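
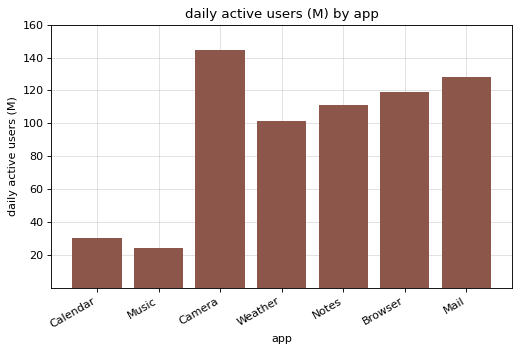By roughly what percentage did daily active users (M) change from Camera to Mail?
Camera ≈ 140, Mail ≈ 120; (120 − 140) / 140 ≈ -14.3%.

≈ -14.3%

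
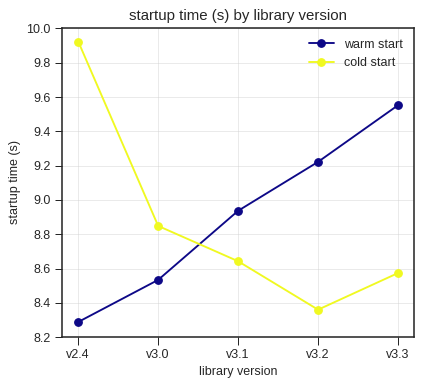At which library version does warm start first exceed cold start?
v3.1

v3.0: warm start ≈ 8.6 vs cold start ≈ 8.8 (not yet); v3.1: warm start ≈ 9.0 vs cold start ≈ 8.6 (first crossover).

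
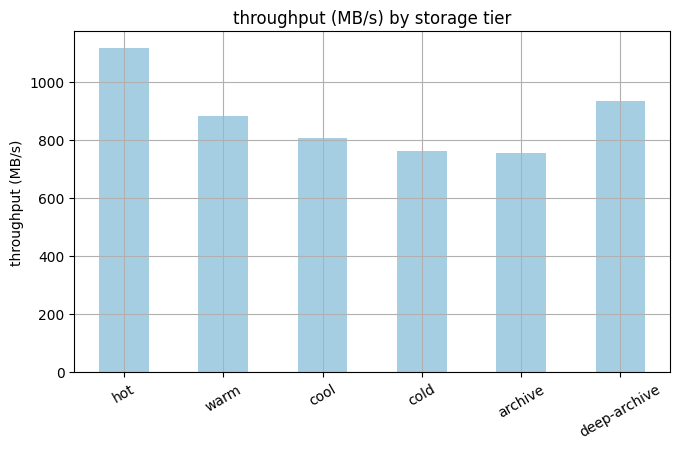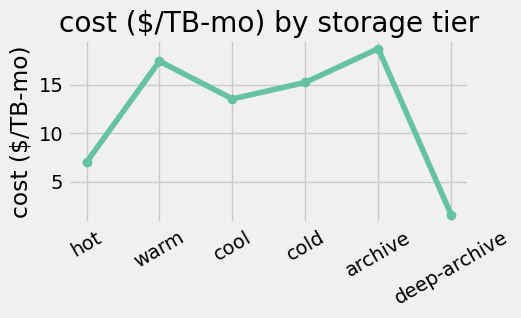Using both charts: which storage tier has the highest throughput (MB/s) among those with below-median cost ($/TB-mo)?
hot

Chart 2 median cost ($/TB-mo) ≈ 14; below-median storage tiers: hot, cool, deep-archive. Among those, hot has the highest throughput (MB/s) (≈ 1200).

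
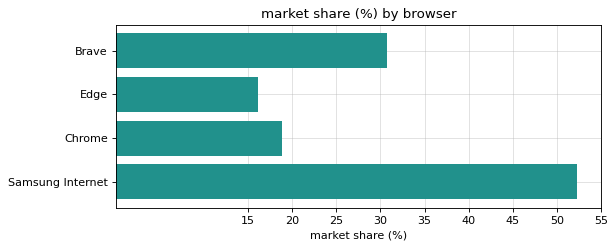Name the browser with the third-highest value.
Chrome

Top 4: Samsung Internet ≈ 50, Brave ≈ 30, Chrome ≈ 20, Edge ≈ 15.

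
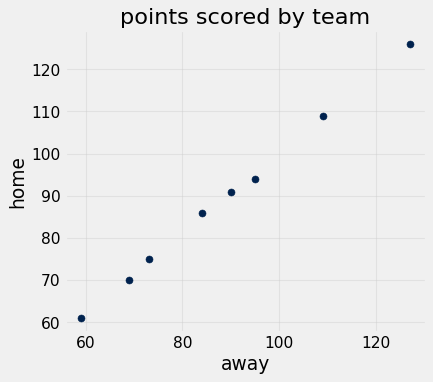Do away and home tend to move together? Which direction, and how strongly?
positive, strong

Points are positively correlated; strong (|r| ≈ 1.0).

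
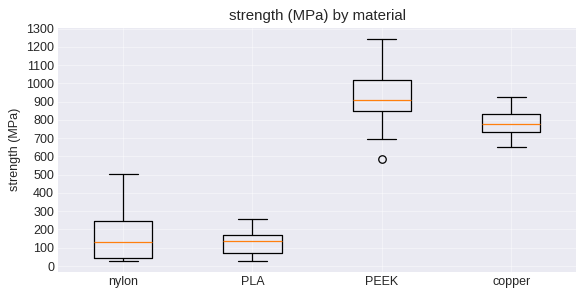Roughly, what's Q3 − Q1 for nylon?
≈ 200

Q3 ≈ 200, Q1 ≈ 0; IQR ≈ 200.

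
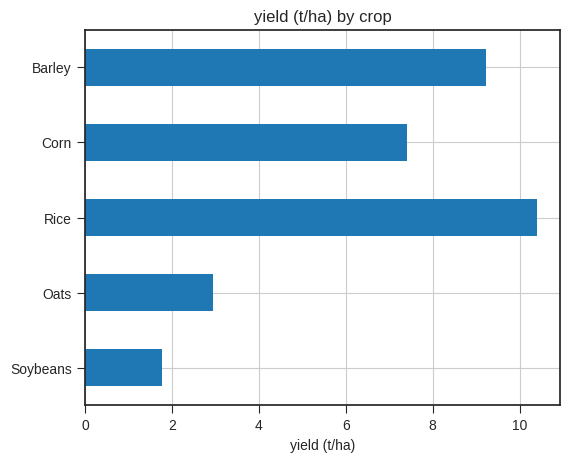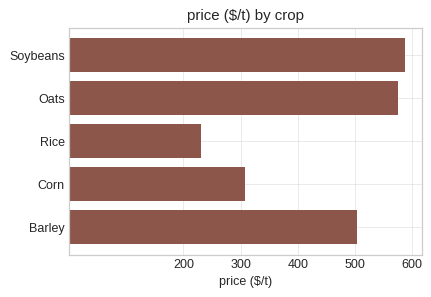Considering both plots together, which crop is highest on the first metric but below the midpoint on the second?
Rice

Chart 2 median price ($/t) ≈ 500; below-median crops: Rice, Corn. Among those, Rice has the highest yield (t/ha) (≈ 10).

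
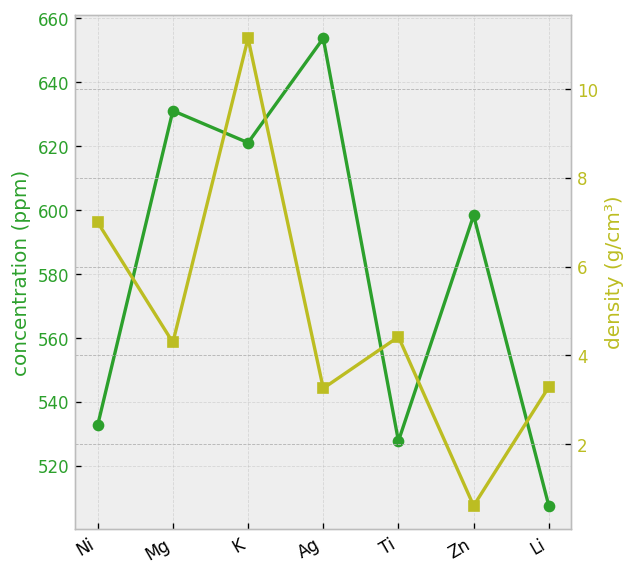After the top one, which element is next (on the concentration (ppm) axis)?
Top 3 (on the concentration (ppm) axis): Ag ≈ 660, Mg ≈ 640, K ≈ 620.

Mg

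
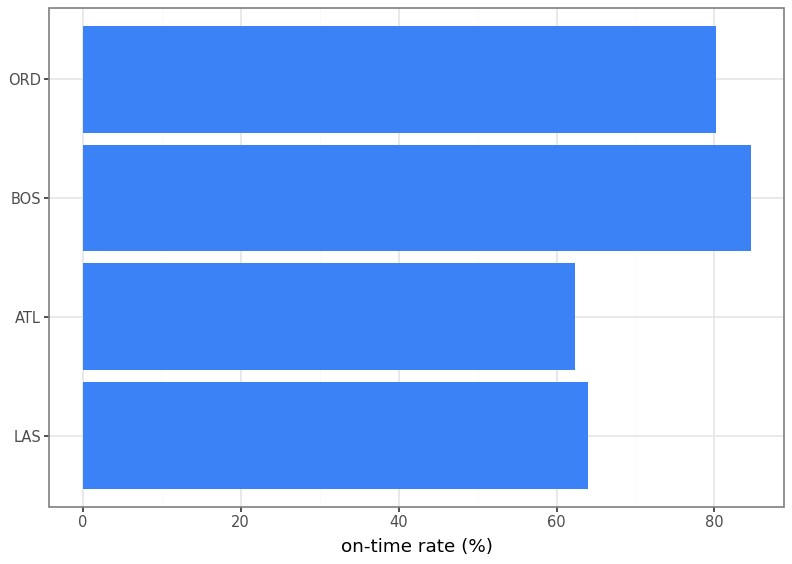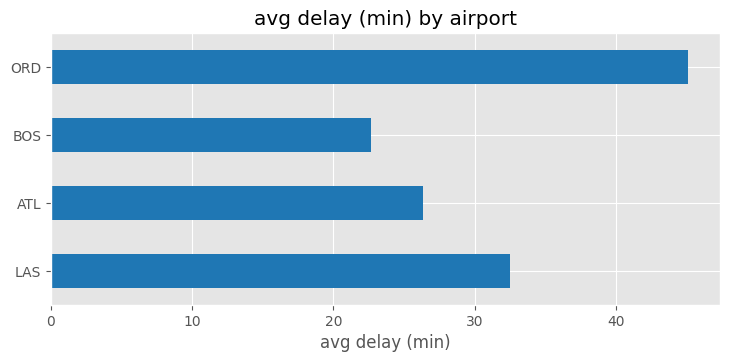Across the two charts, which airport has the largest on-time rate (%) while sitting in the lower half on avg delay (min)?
Chart 2 median avg delay (min) ≈ 30; below-median airports: ATL, BOS. Among those, BOS has the highest on-time rate (%) (≈ 80).

BOS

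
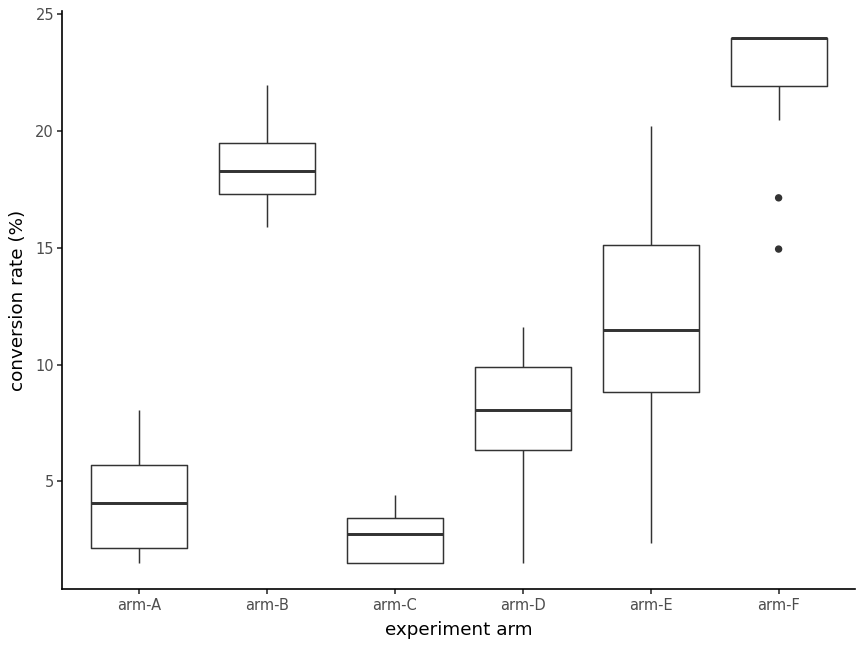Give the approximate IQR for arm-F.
≈ 2

Q3 ≈ 24, Q1 ≈ 22; IQR ≈ 2.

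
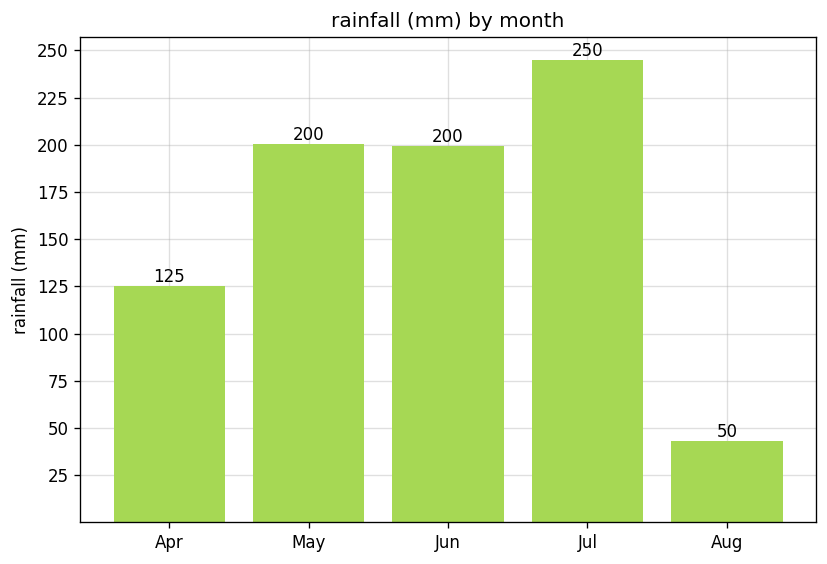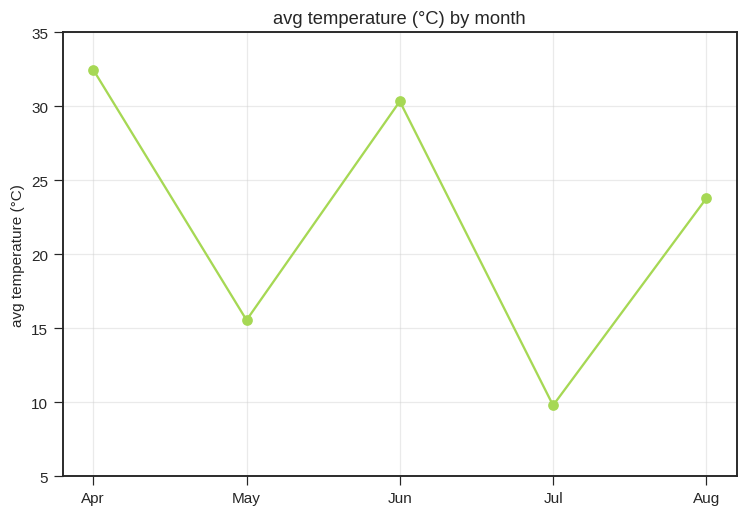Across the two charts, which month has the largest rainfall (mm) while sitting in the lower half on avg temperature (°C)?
Chart 2 median avg temperature (°C) ≈ 25; below-median months: May, Jul. Among those, Jul has the highest rainfall (mm) (≈ 250).

Jul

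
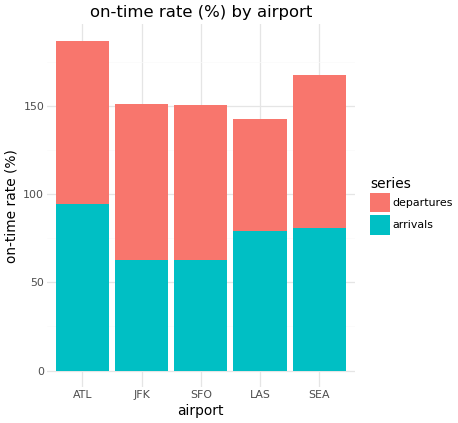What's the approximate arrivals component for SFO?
≈ 60

arrivals top ≈ 60, bottom ≈ 0; segment ≈ 60.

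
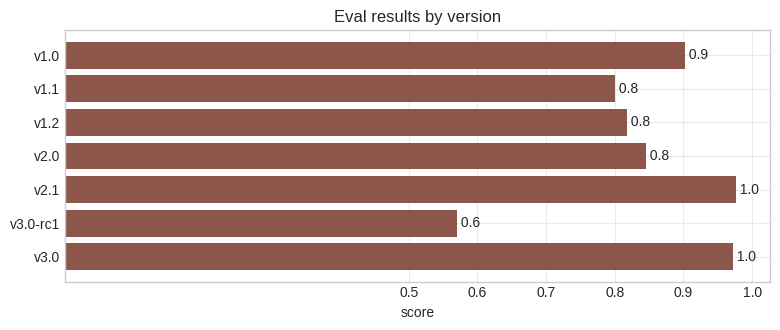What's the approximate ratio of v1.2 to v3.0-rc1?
v1.2 ≈ 0.8, v3.0-rc1 ≈ 0.6; 0.8/0.6 ≈ 1.33.

≈ 1.33×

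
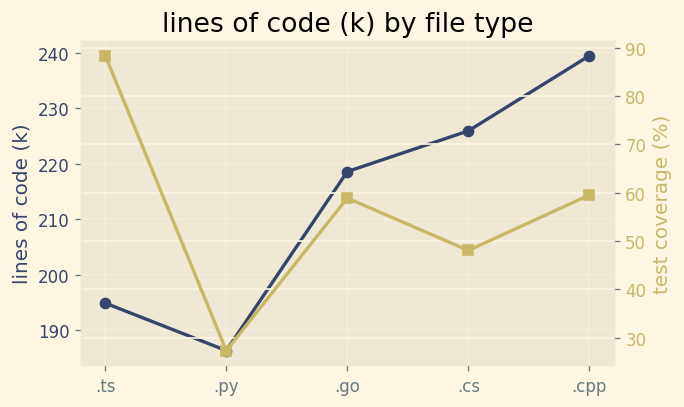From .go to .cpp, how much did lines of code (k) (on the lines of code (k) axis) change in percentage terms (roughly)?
.go ≈ 220, .cpp ≈ 240; (240 − 220) / 220 ≈ +9.1%.

≈ +9.1%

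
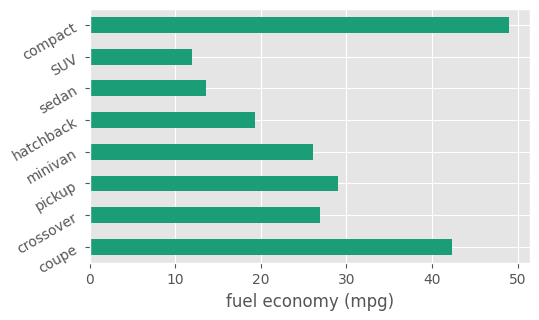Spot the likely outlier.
compact

compact ≈ 50; the rest sit between ≈ 10 and ≈ 40.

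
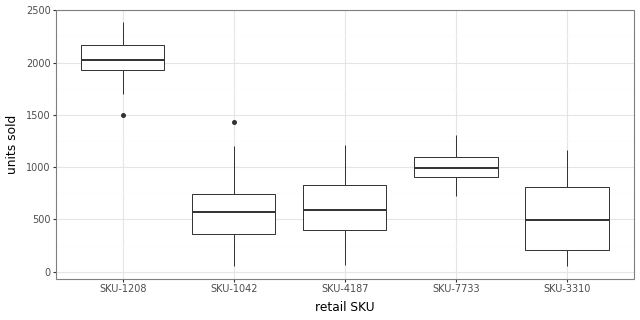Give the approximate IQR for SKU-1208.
Q3 ≈ 2200, Q1 ≈ 2000; IQR ≈ 200.

≈ 200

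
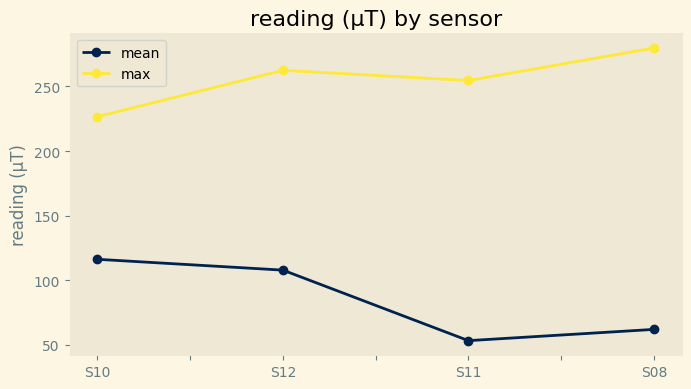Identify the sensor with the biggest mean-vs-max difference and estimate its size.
S08: mean ≈ 60, max ≈ 280 → gap ≈ 220. Next-largest (S11) is only ≈ 200.

S08, ≈ 220 µT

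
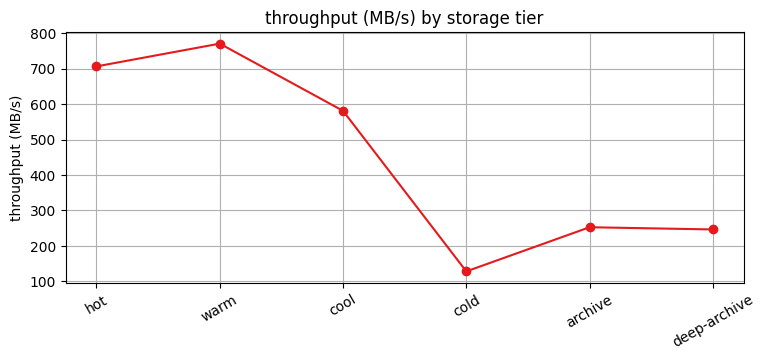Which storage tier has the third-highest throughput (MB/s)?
cool

Top 4: warm ≈ 800, hot ≈ 700, cool ≈ 600, archive ≈ 300.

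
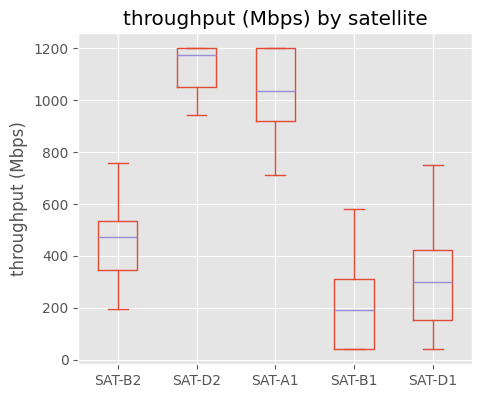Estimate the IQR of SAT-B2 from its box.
≈ 200

Q3 ≈ 500, Q1 ≈ 300; IQR ≈ 200.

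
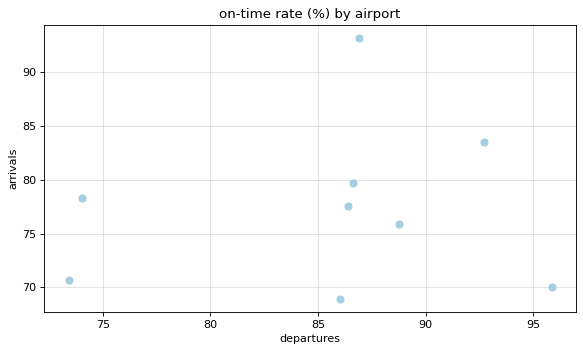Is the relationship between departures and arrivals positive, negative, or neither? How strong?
no clear correlation

Points are roughly uncorrelated; weak (|r| ≈ 0.1).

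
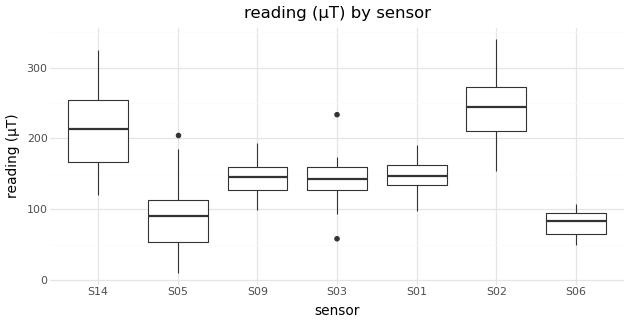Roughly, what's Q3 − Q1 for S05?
≈ 60

Q3 ≈ 120, Q1 ≈ 60; IQR ≈ 60.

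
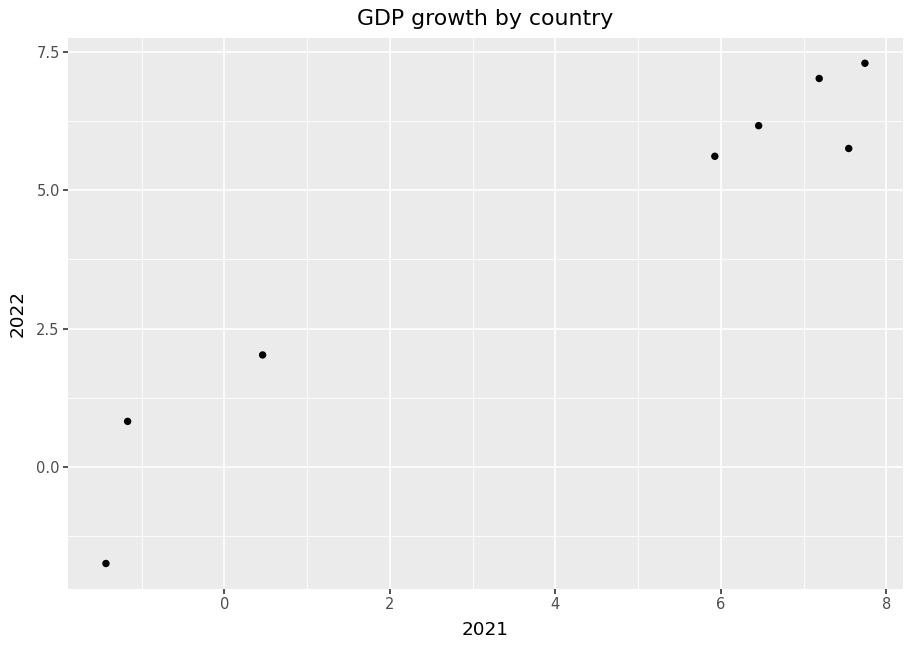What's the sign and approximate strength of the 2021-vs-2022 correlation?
positive, strong

Points are positively correlated; strong (|r| ≈ 1.0).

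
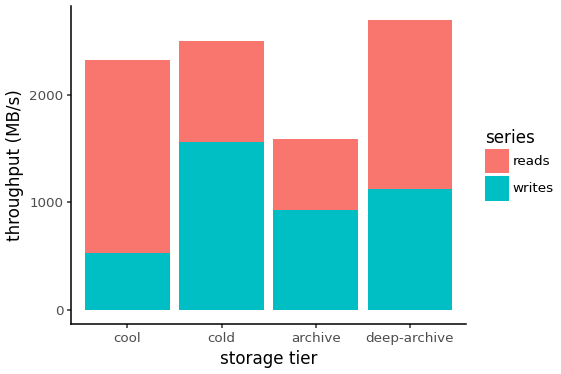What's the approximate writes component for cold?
≈ 1500

writes top ≈ 1500, bottom ≈ 0; segment ≈ 1500.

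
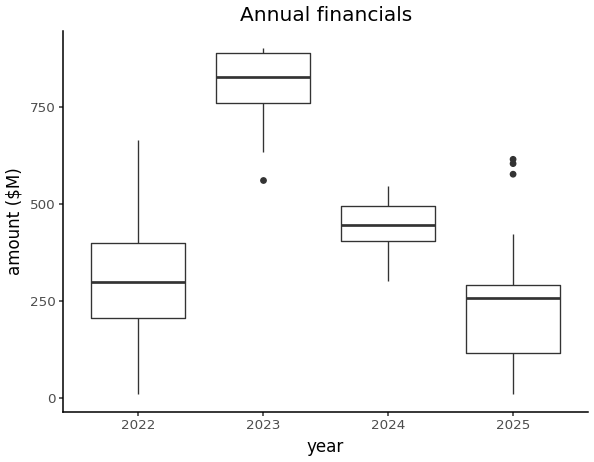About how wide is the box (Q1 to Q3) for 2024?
≈ 100

Q3 ≈ 500, Q1 ≈ 400; IQR ≈ 100.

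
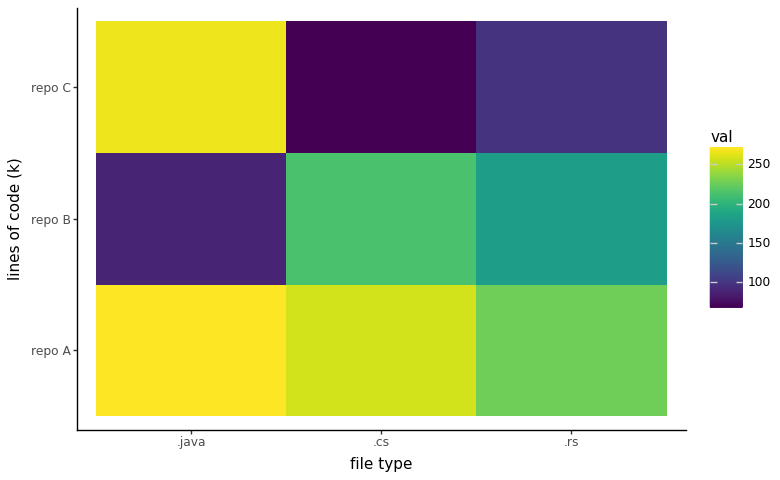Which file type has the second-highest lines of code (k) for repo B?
Top 3 for repo B: .cs ≈ 220, .rs ≈ 180, .java ≈ 80.

.rs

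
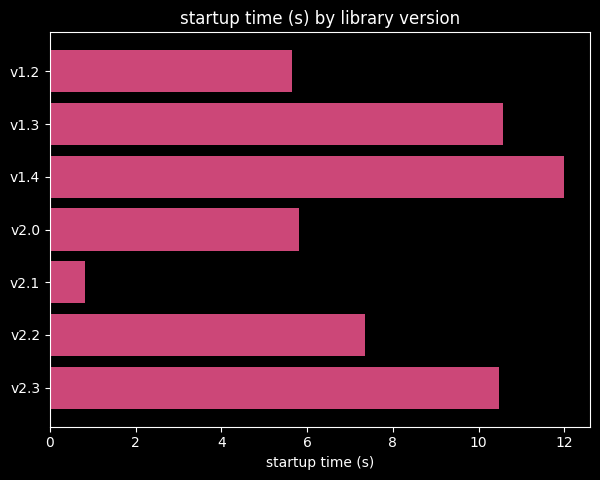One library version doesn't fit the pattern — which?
v2.1

v2.1 ≈ 1; the rest sit between ≈ 6 and ≈ 12.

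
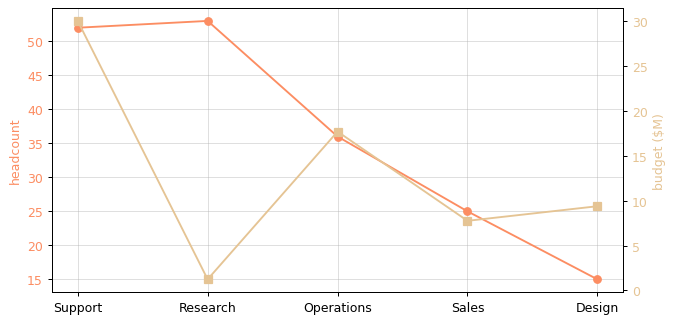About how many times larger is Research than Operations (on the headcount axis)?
Research ≈ 55, Operations ≈ 35; 55/35 ≈ 1.57.

≈ 1.57×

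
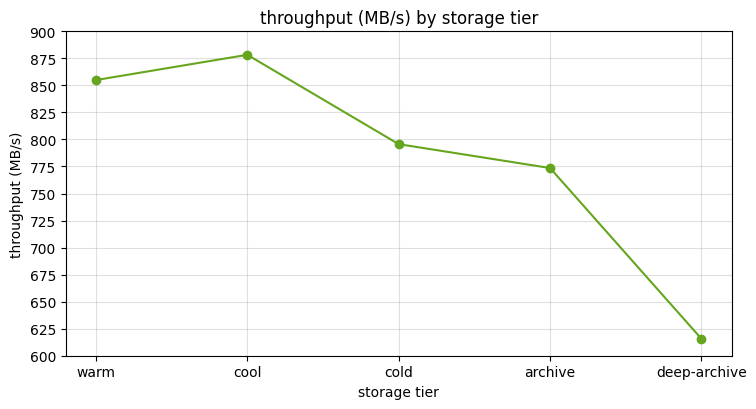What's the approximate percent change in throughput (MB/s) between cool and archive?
cool ≈ 875, archive ≈ 775; (775 − 875) / 875 ≈ -11.4%.

≈ -11.4%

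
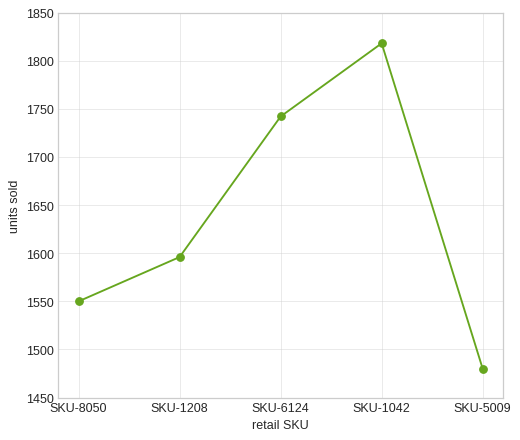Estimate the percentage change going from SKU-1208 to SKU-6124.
≈ +9.4%

SKU-1208 ≈ 1600, SKU-6124 ≈ 1750; (1750 − 1600) / 1600 ≈ +9.4%.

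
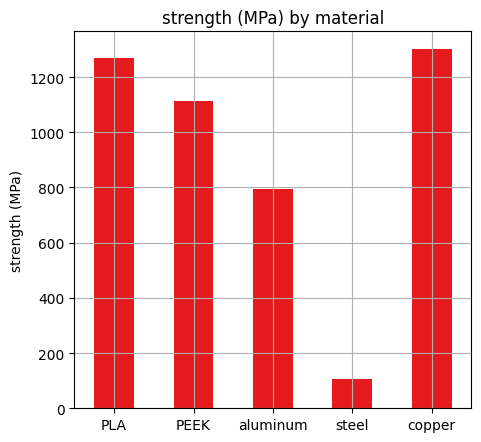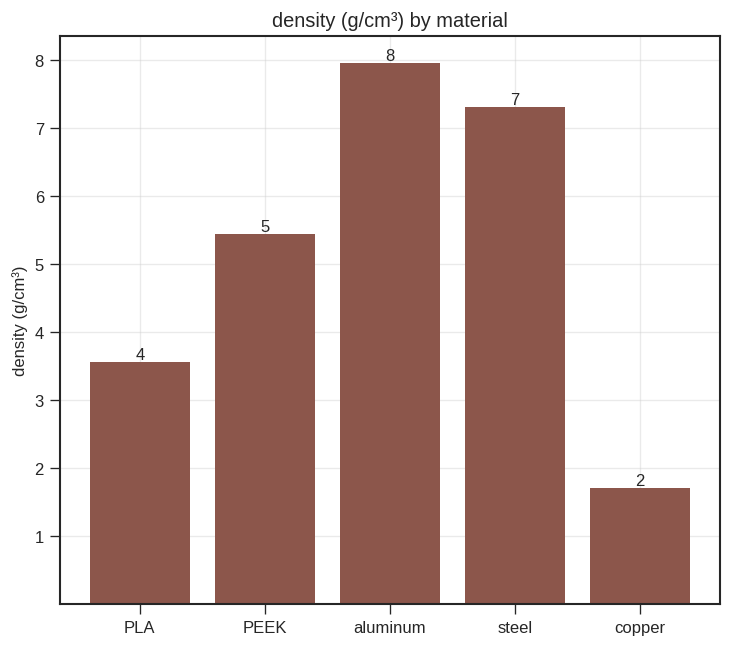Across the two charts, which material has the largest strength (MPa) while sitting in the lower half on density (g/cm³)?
copper

Chart 2 median density (g/cm³) ≈ 5; below-median materials: PLA, copper. Among those, copper has the highest strength (MPa) (≈ 1400).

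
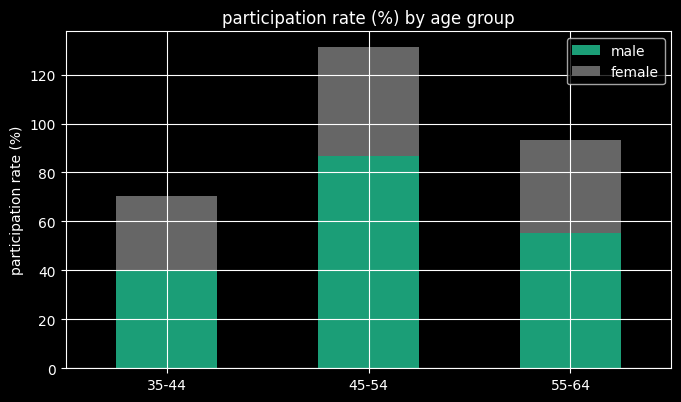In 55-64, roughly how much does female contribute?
female top ≈ 100, bottom ≈ 60; segment ≈ 40.

≈ 40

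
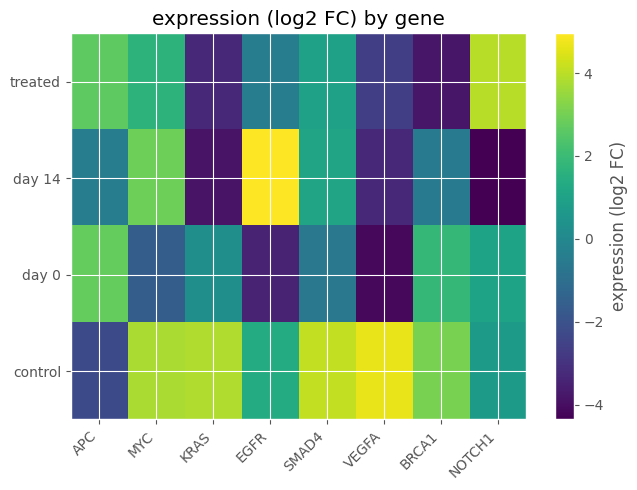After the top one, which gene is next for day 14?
Top 3 for day 14: EGFR ≈ 5, MYC ≈ 3, SMAD4 ≈ 1.

MYC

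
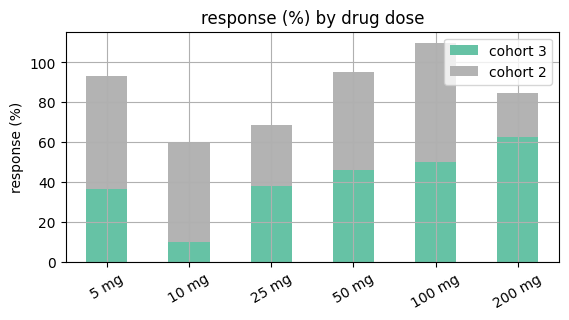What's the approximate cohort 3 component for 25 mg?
cohort 3 top ≈ 40, bottom ≈ 0; segment ≈ 40.

≈ 40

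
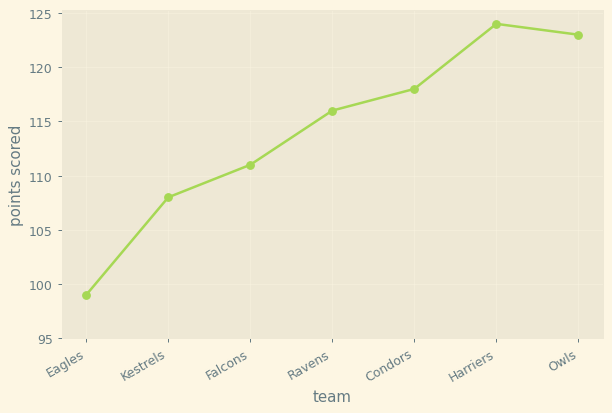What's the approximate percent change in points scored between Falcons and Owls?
Falcons ≈ 110, Owls ≈ 125; (125 − 110) / 110 ≈ +13.6%.

≈ +13.6%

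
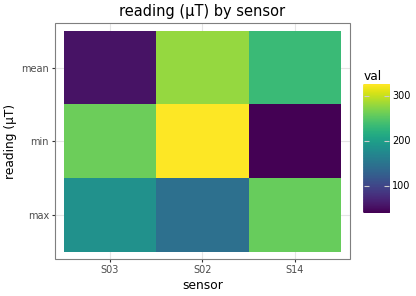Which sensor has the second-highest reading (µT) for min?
Top 3 for min: S02 ≈ 325, S03 ≈ 250, S14 ≈ 50.

S03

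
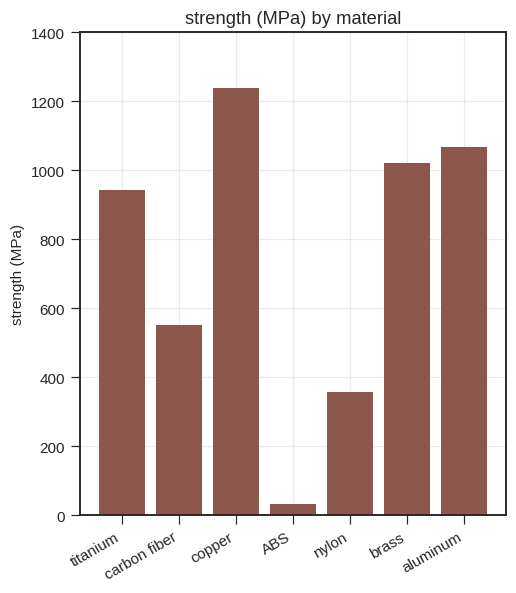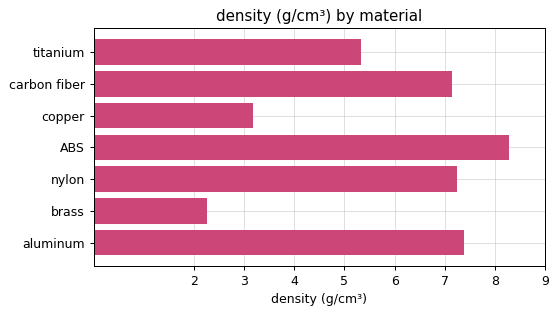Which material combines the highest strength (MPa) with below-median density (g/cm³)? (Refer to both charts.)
Chart 2 median density (g/cm³) ≈ 7; below-median materials: titanium, copper, brass. Among those, copper has the highest strength (MPa) (≈ 1200).

copper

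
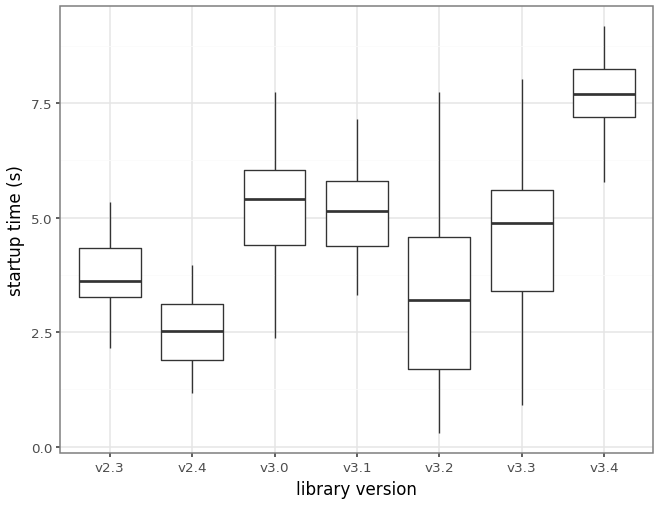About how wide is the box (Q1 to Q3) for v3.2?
Q3 ≈ 4.5, Q1 ≈ 1.5; IQR ≈ 3.0.

≈ 3.0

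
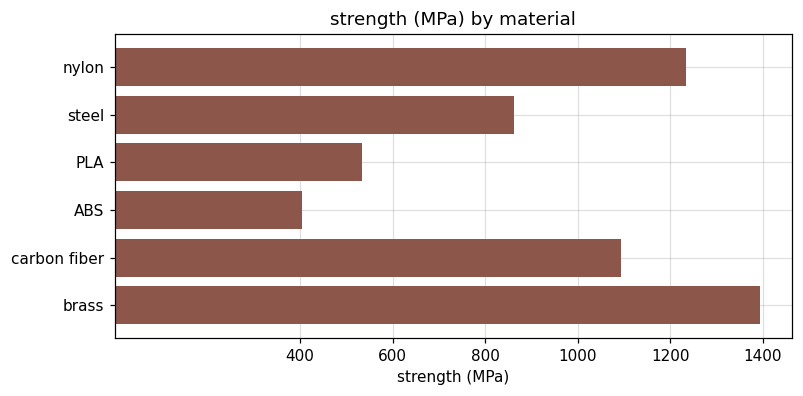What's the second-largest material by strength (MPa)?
Top 3: brass ≈ 1400, nylon ≈ 1200, carbon fiber ≈ 1000.

nylon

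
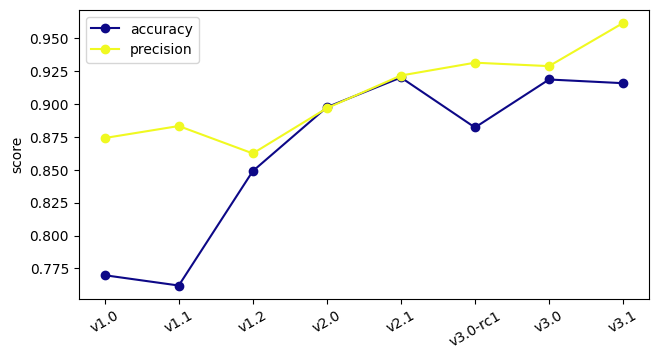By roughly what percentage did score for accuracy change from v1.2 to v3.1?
v1.2 ≈ 0.84, v3.1 ≈ 0.92; (0.92 − 0.84) / 0.84 ≈ +9.5%.

≈ +9.5%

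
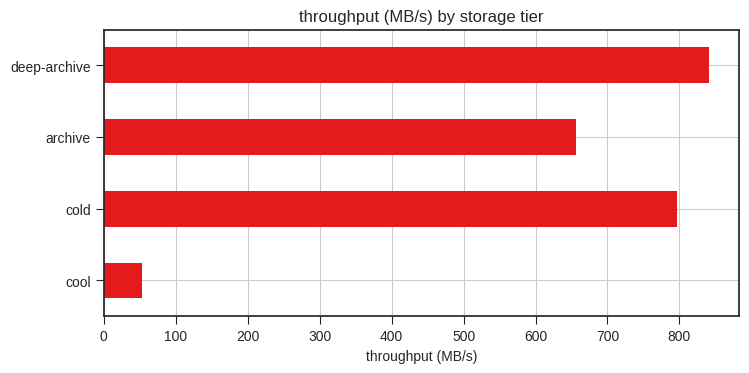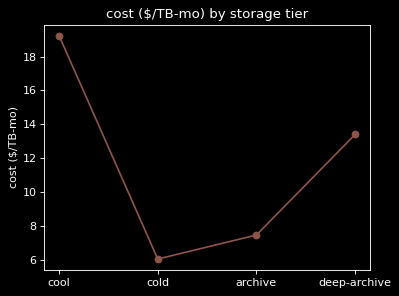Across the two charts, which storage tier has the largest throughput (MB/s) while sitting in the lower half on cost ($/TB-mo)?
Chart 2 median cost ($/TB-mo) ≈ 10; below-median storage tiers: cold, archive. Among those, cold has the highest throughput (MB/s) (≈ 800).

cold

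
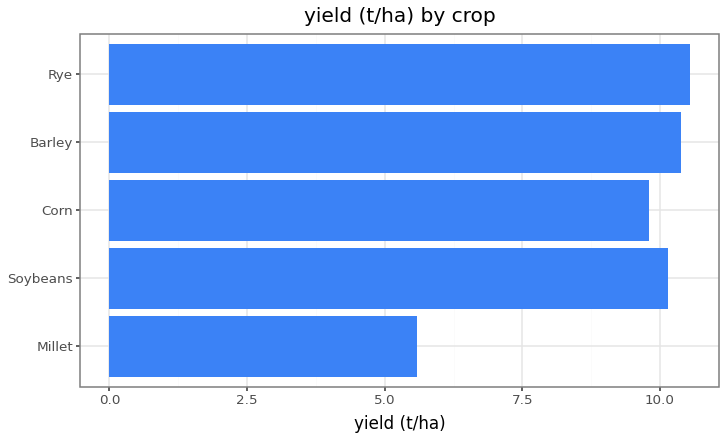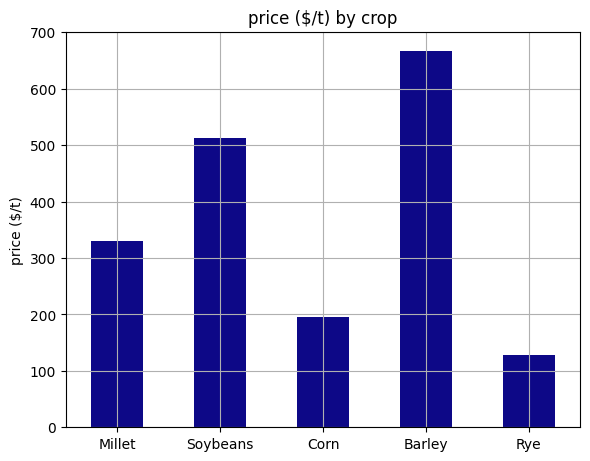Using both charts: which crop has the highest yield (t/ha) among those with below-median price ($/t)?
Rye

Chart 2 median price ($/t) ≈ 300; below-median crops: Corn, Rye. Among those, Rye has the highest yield (t/ha) (≈ 11).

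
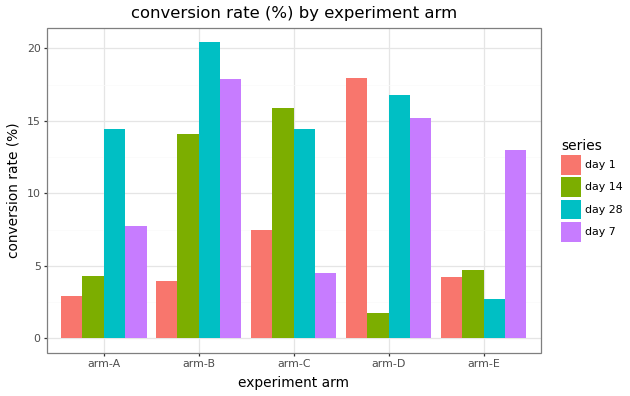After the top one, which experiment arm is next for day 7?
arm-D

Top 3 for day 7: arm-B ≈ 18, arm-D ≈ 16, arm-E ≈ 12.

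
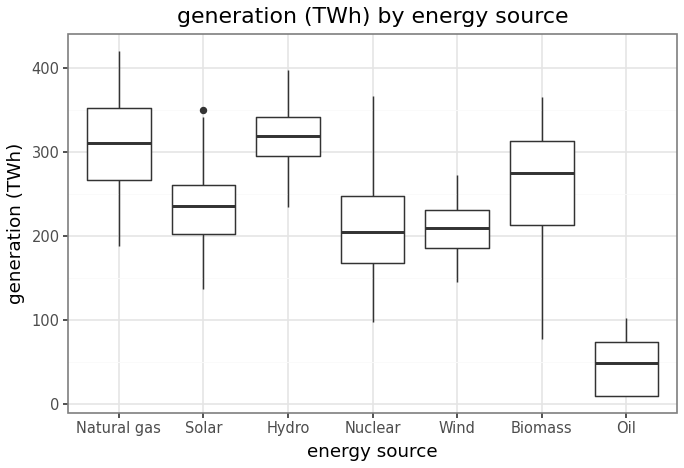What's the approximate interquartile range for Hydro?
Q3 ≈ 350, Q1 ≈ 300; IQR ≈ 50.

≈ 50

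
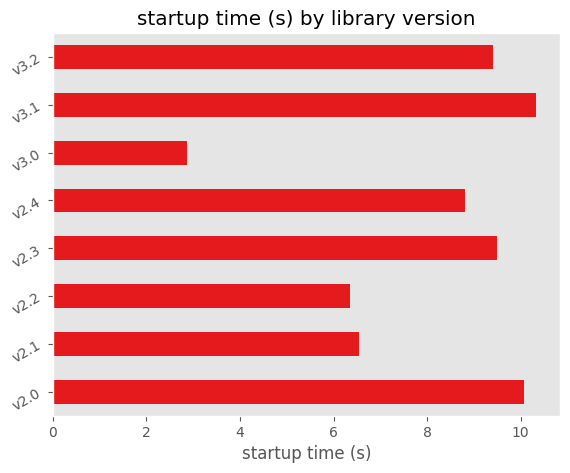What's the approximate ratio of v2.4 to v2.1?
≈ 1.29×

v2.4 ≈ 9, v2.1 ≈ 7; 9/7 ≈ 1.29.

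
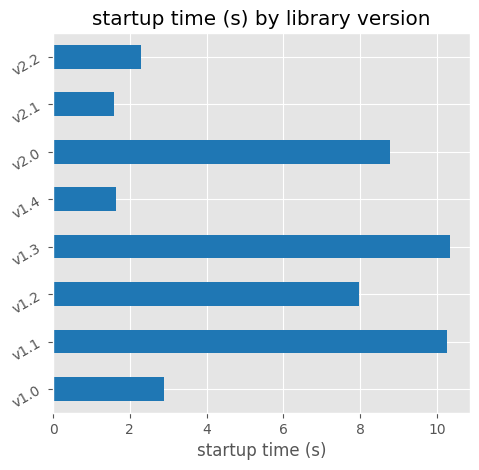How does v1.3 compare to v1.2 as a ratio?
v1.3 ≈ 10, v1.2 ≈ 8; 10/8 ≈ 1.25.

≈ 1.25×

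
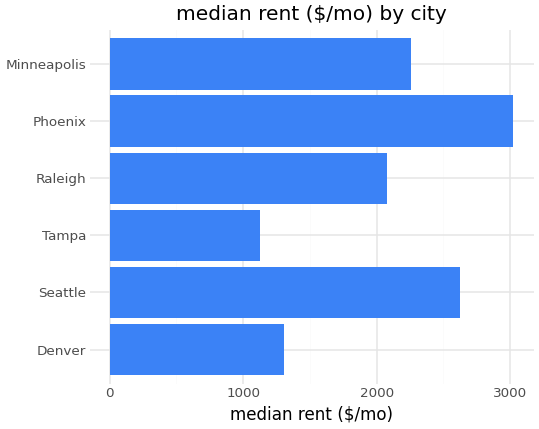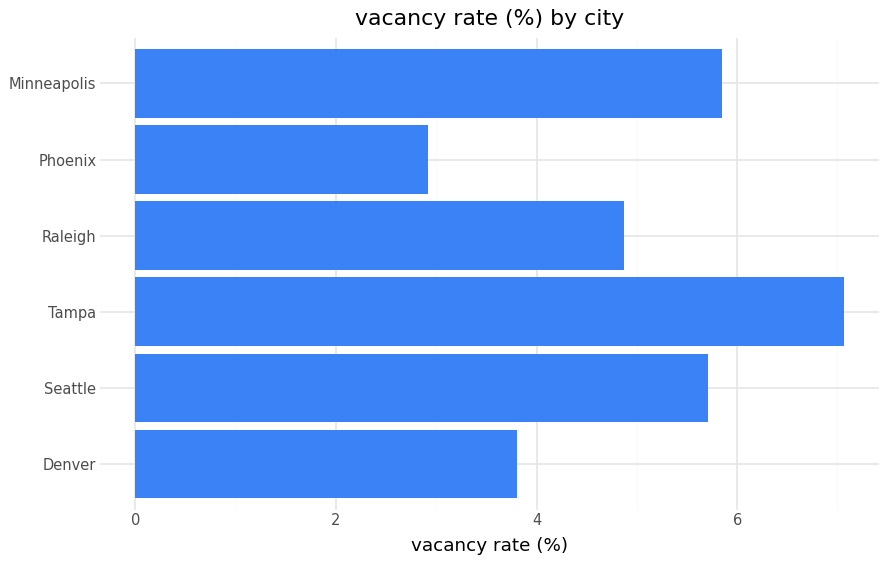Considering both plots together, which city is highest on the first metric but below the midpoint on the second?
Phoenix

Chart 2 median vacancy rate (%) ≈ 5; below-median cities: Denver, Raleigh, Phoenix. Among those, Phoenix has the highest median rent ($/mo) (≈ 3000).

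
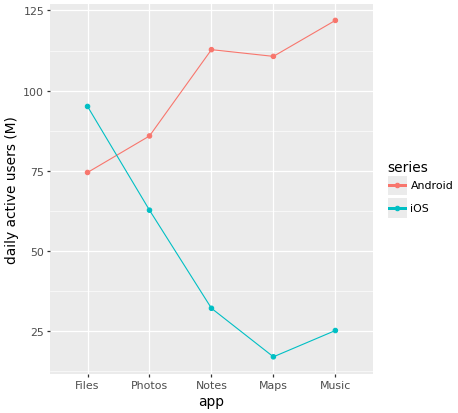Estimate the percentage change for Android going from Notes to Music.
≈ +9.1%

Notes ≈ 110, Music ≈ 120; (120 − 110) / 110 ≈ +9.1%.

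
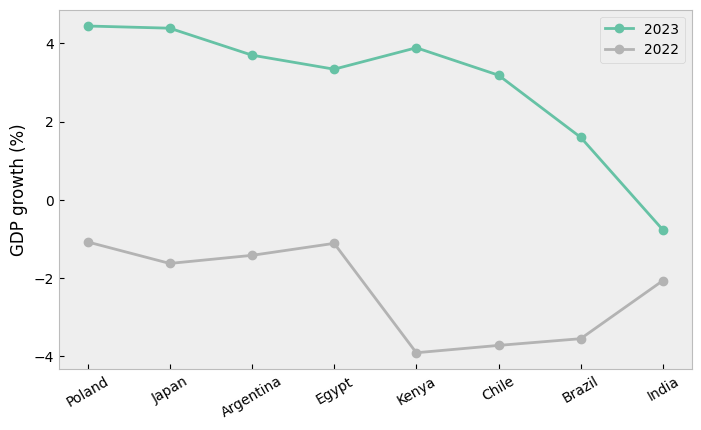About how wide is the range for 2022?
≈ 3

Max Poland ≈ -1, min Kenya ≈ -4; range ≈ 3.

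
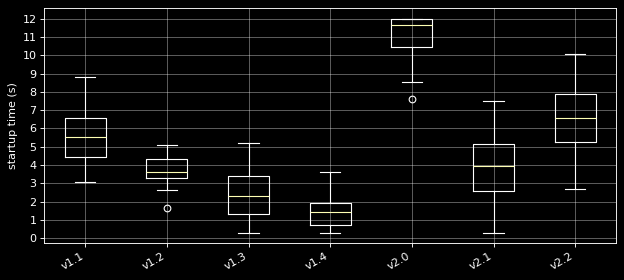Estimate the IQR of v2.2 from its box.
≈ 3

Q3 ≈ 8, Q1 ≈ 5; IQR ≈ 3.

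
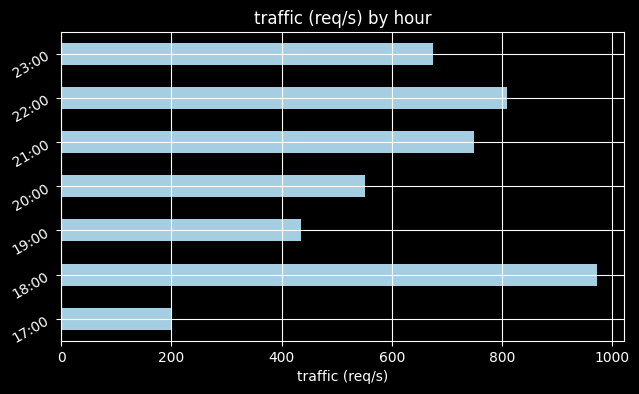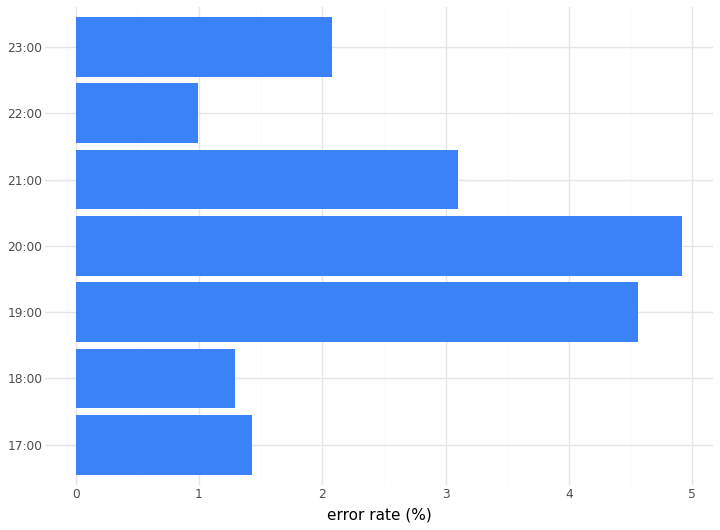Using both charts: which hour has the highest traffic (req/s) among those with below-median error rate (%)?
Chart 2 median error rate (%) ≈ 2; below-median hours: 17:00, 18:00, 22:00. Among those, 18:00 has the highest traffic (req/s) (≈ 1000).

18:00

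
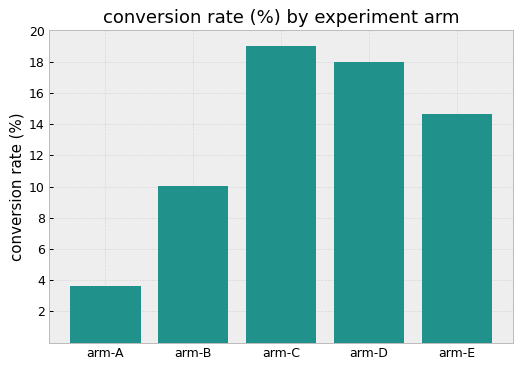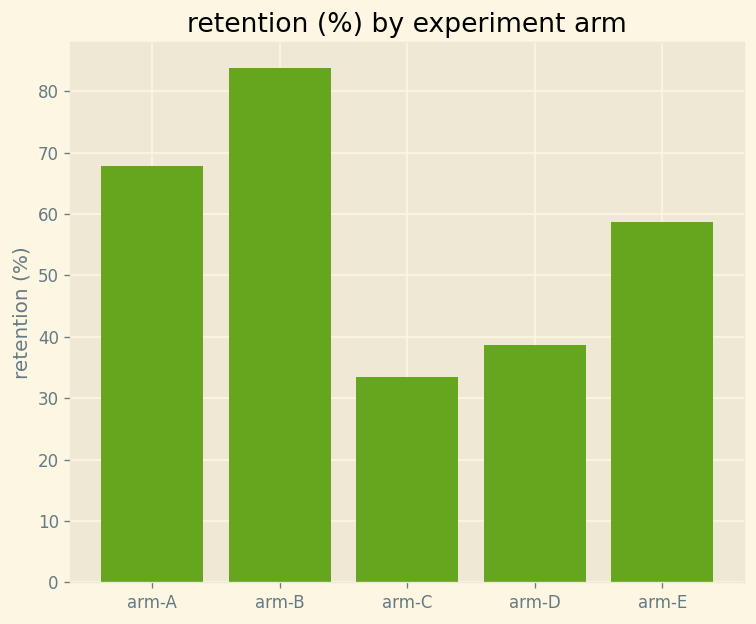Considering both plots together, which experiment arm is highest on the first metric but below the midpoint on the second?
arm-C

Chart 2 median retention (%) ≈ 60; below-median experiment arms: arm-C, arm-D. Among those, arm-C has the highest conversion rate (%) (≈ 20).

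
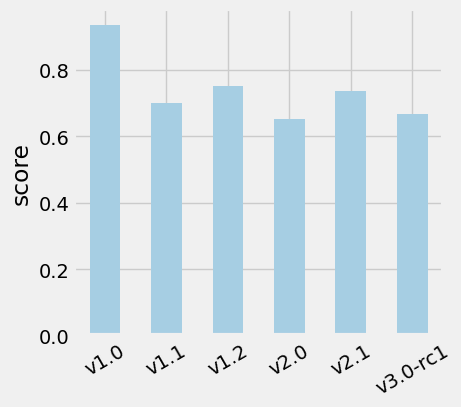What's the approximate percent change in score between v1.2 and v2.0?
v1.2 ≈ 0.8, v2.0 ≈ 0.7; (0.7 − 0.8) / 0.8 ≈ -12.5%.

≈ -12.5%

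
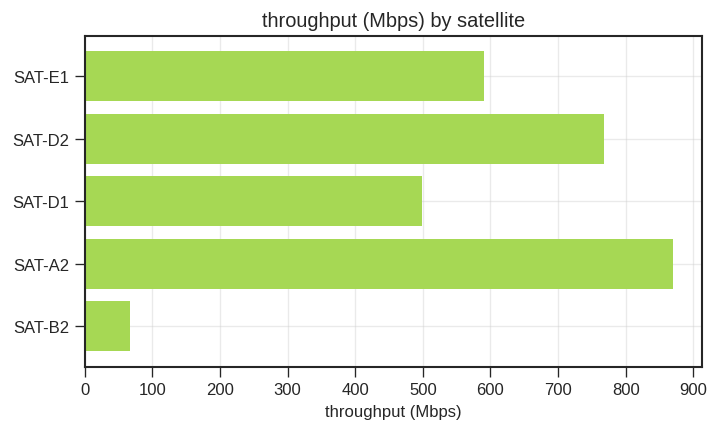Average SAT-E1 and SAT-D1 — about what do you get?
(600 + 500) / 2 ≈ 550.

≈ 550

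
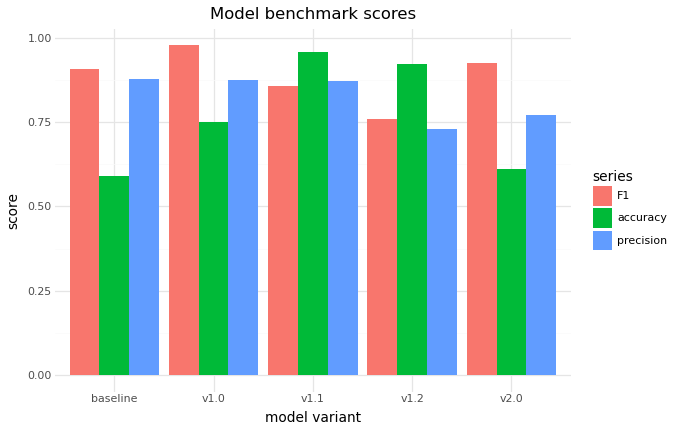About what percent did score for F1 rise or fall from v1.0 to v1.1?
v1.0 ≈ 1.0, v1.1 ≈ 0.9; (0.9 − 1.0) / 1.0 ≈ -10%.

≈ -10%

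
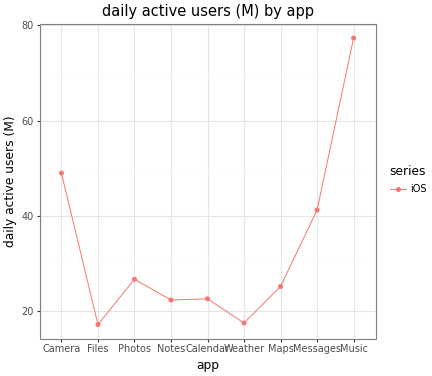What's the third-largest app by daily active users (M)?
Messages

Top 4: Music ≈ 80, Camera ≈ 50, Messages ≈ 40, Photos ≈ 30.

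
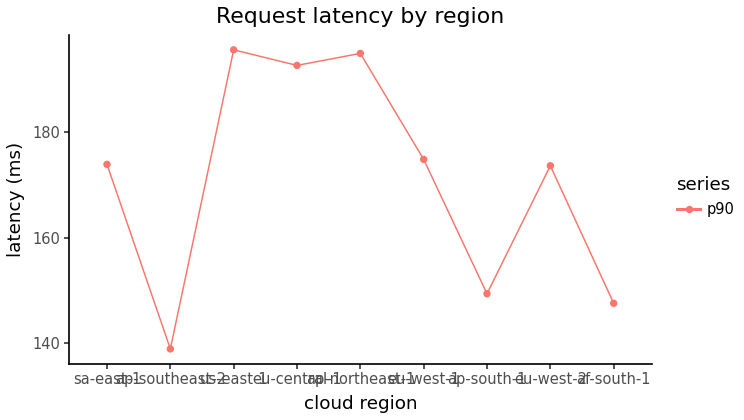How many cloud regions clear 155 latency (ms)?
6

Above 155: sa-east-1, us-east-1, eu-central-1, ap-northeast-1, eu-west-1, eu-west-2.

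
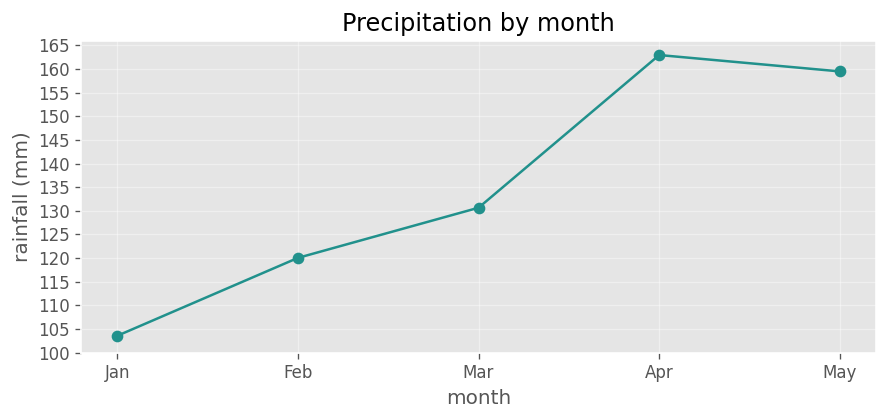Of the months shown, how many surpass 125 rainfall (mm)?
3

Above 125: Mar, Apr, May.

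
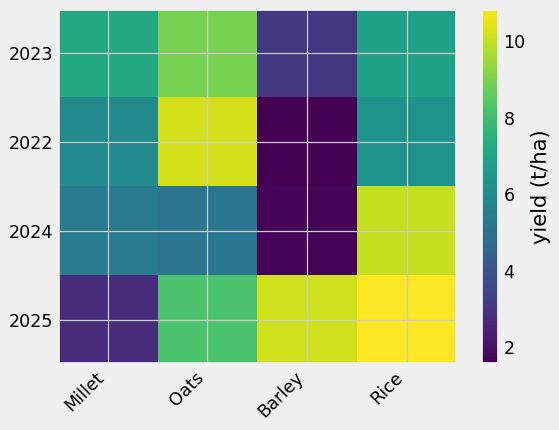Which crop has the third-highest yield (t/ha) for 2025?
Oats

Top 4 for 2025: Rice ≈ 11, Barley ≈ 10, Oats ≈ 8, Millet ≈ 3.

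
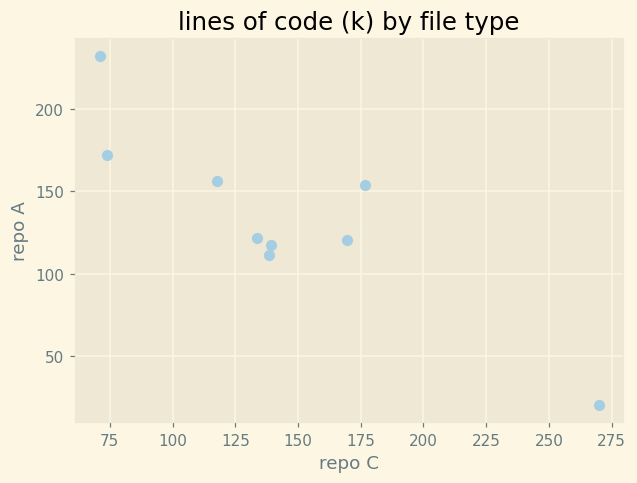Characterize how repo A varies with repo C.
Points are negatively correlated; strong (|r| ≈ 0.9).

negative, strong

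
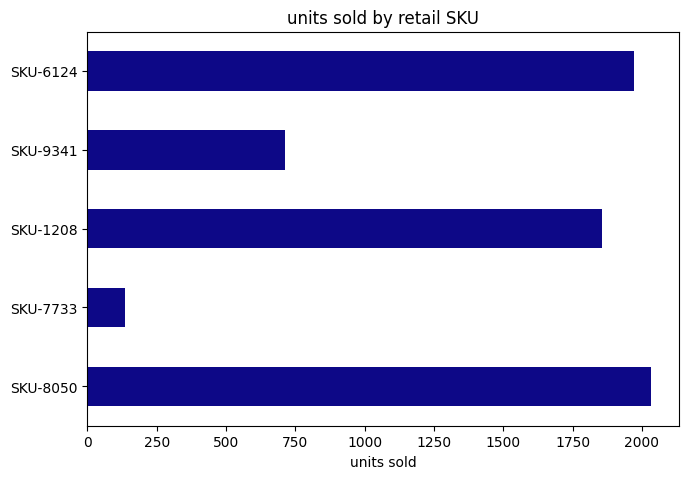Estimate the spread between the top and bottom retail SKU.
≈ 1800

Max SKU-8050 ≈ 2000, min SKU-7733 ≈ 200; range ≈ 1800.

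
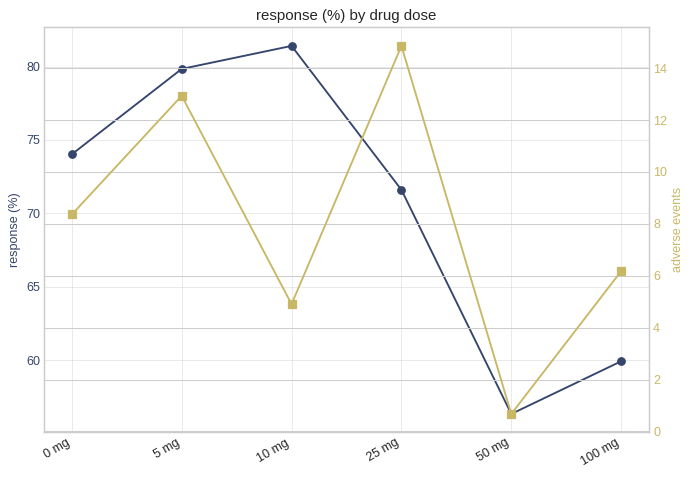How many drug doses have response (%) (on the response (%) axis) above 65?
Above 65: 0 mg, 5 mg, 10 mg, 25 mg.

4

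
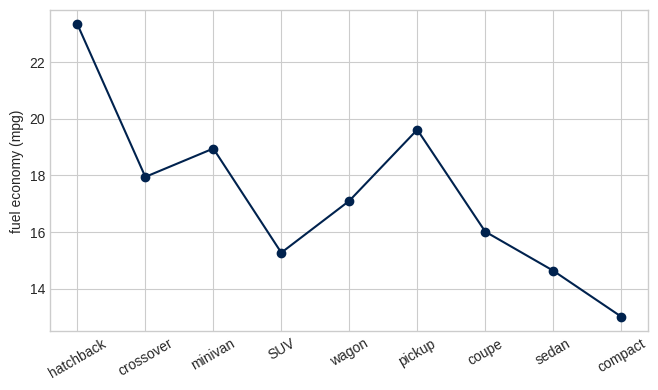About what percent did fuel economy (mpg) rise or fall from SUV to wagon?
≈ +13.3%

SUV ≈ 15, wagon ≈ 17; (17 − 15) / 15 ≈ +13.3%.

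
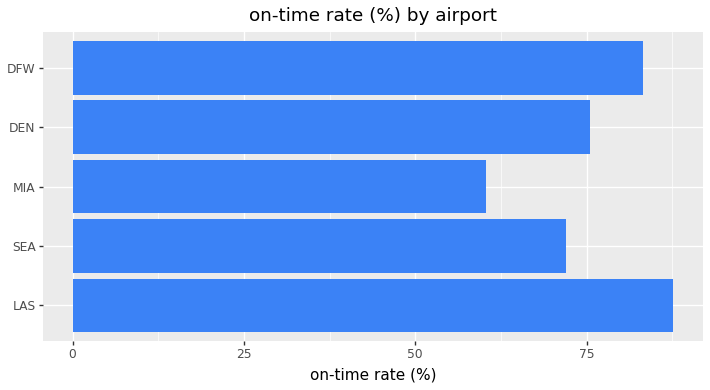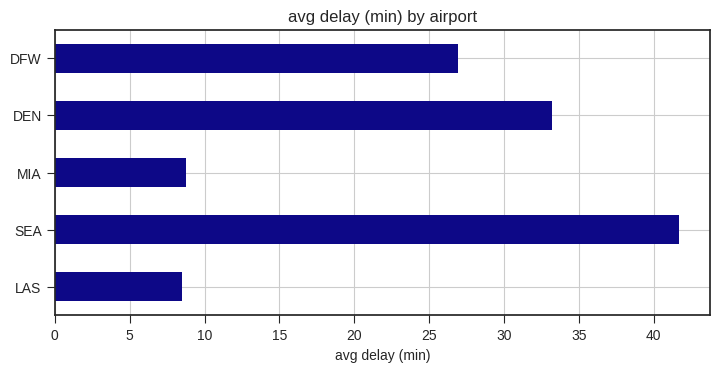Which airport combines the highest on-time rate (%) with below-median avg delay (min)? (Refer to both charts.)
Chart 2 median avg delay (min) ≈ 25; below-median airports: LAS, MIA. Among those, LAS has the highest on-time rate (%) (≈ 90).

LAS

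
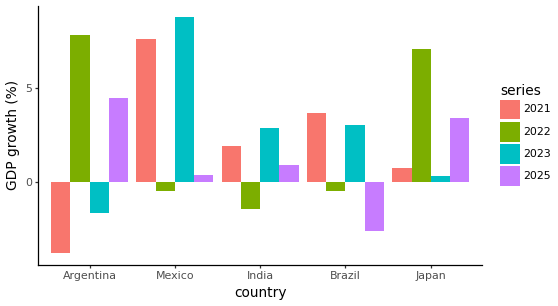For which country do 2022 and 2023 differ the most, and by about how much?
Argentina, ≈ 10 %

Argentina: 2022 ≈ 8, 2023 ≈ -2 → gap ≈ 10. Next-largest (Mexico) is only ≈ 8.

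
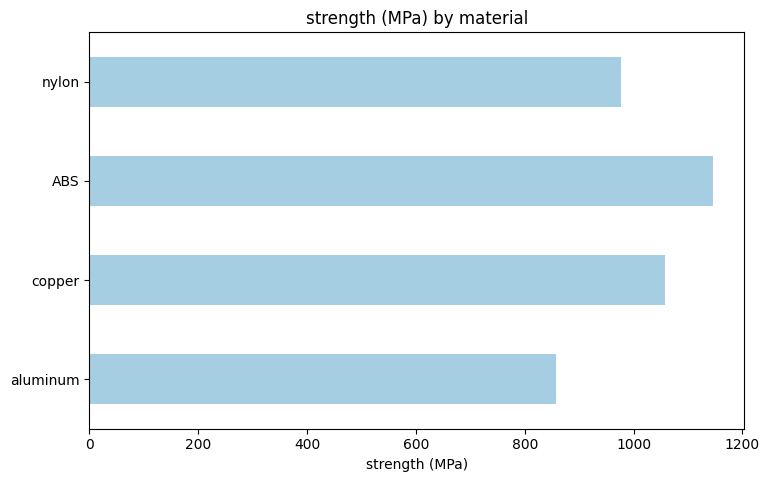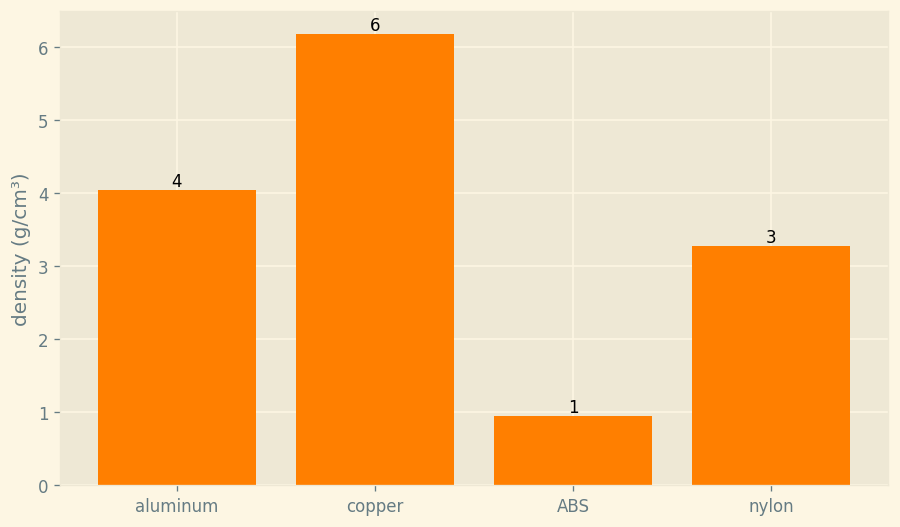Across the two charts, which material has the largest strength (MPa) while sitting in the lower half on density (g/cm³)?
Chart 2 median density (g/cm³) ≈ 4; below-median materials: ABS, nylon. Among those, ABS has the highest strength (MPa) (≈ 1200).

ABS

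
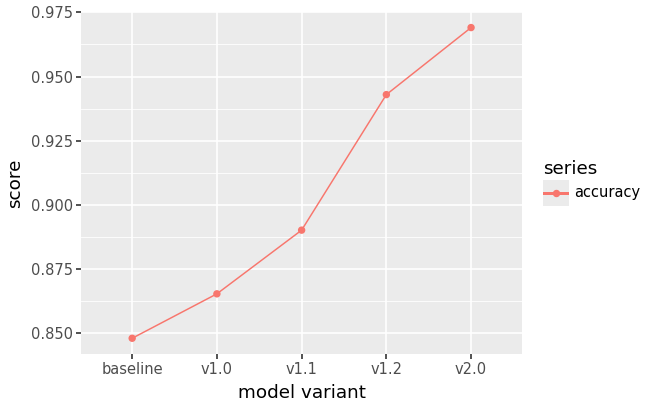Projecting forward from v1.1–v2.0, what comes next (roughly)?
≈ 0.99

Last three: 0.90, 0.94, 0.96 → slope ≈ 0.03/step → next ≈ 0.99.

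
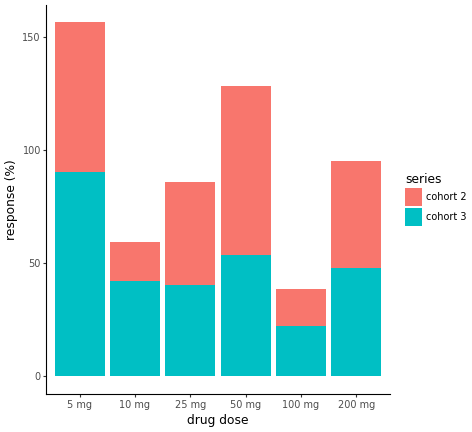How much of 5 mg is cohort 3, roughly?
cohort 3 top ≈ 100, bottom ≈ 0; segment ≈ 100.

≈ 100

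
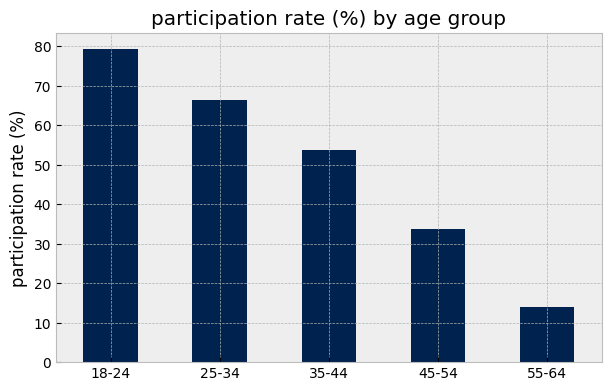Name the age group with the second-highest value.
25-34

Top 3: 18-24 ≈ 80, 25-34 ≈ 70, 35-44 ≈ 50.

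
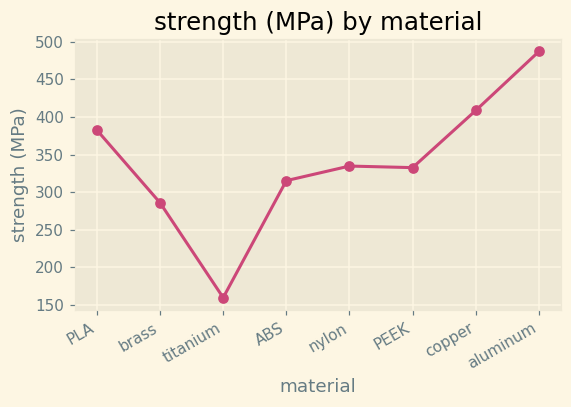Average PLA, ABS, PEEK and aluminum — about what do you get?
≈ 388

(400 + 300 + 350 + 500) / 4 ≈ 388.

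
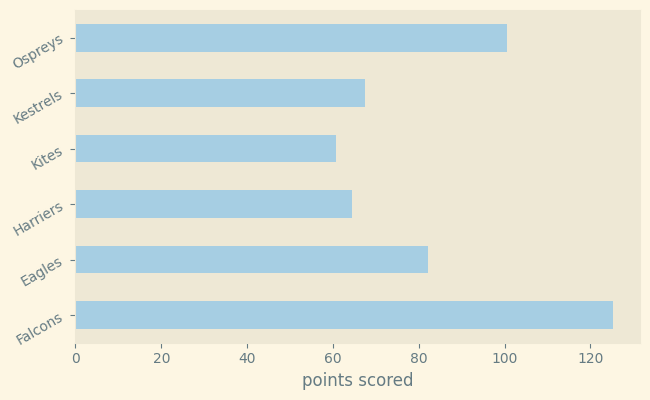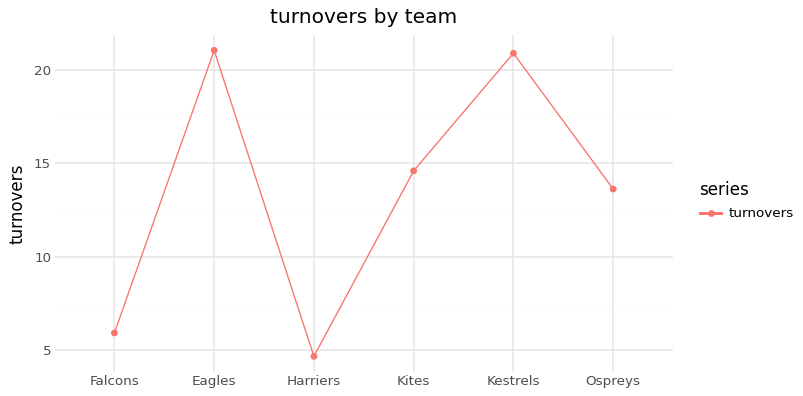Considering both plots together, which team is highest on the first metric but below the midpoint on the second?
Chart 2 median turnovers ≈ 14; below-median teams: Falcons, Harriers, Ospreys. Among those, Falcons has the highest points scored (≈ 120).

Falcons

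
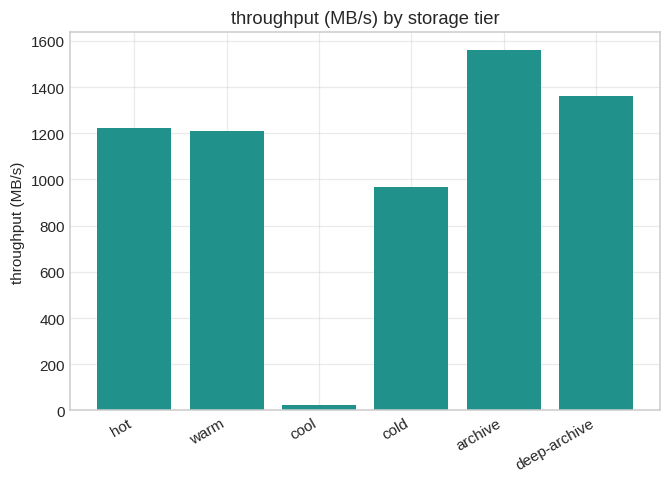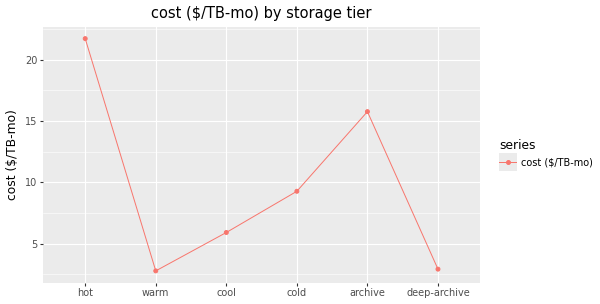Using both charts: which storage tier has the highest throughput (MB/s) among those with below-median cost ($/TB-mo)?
deep-archive

Chart 2 median cost ($/TB-mo) ≈ 8; below-median storage tiers: warm, cool, deep-archive. Among those, deep-archive has the highest throughput (MB/s) (≈ 1400).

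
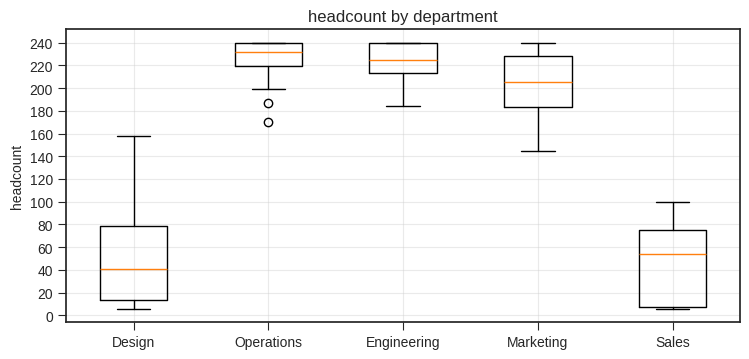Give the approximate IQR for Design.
≈ 60

Q3 ≈ 80, Q1 ≈ 20; IQR ≈ 60.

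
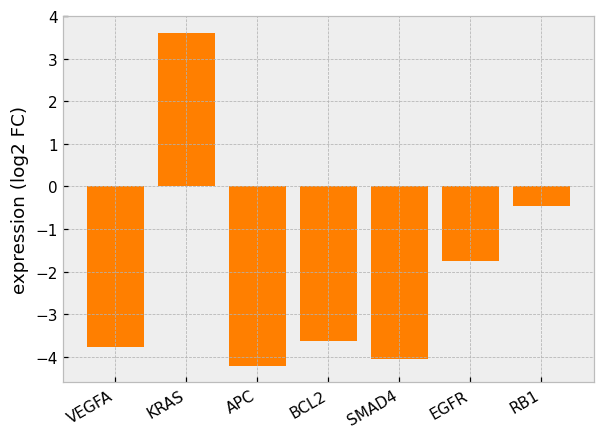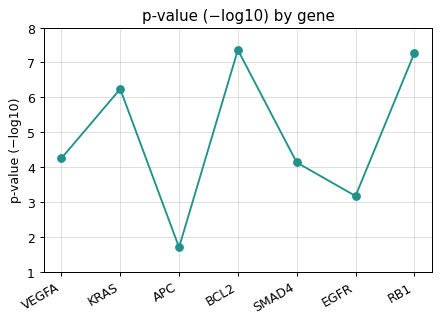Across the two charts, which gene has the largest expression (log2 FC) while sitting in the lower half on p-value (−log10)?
Chart 2 median p-value (−log10) ≈ 4; below-median genes: APC, SMAD4, EGFR. Among those, EGFR has the highest expression (log2 FC) (≈ -2).

EGFR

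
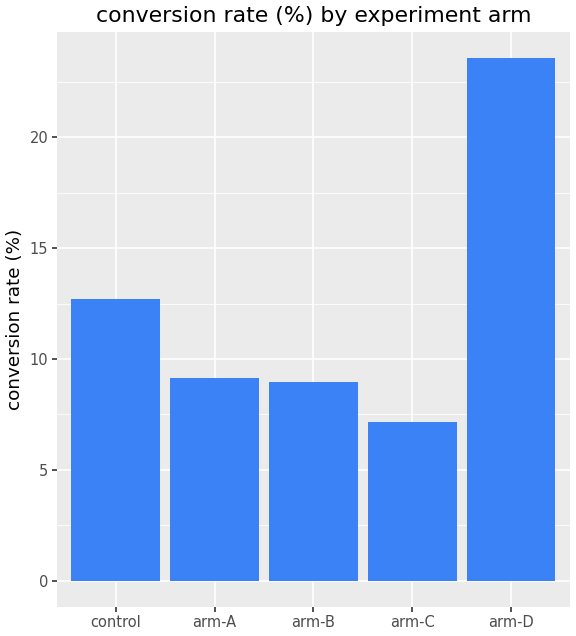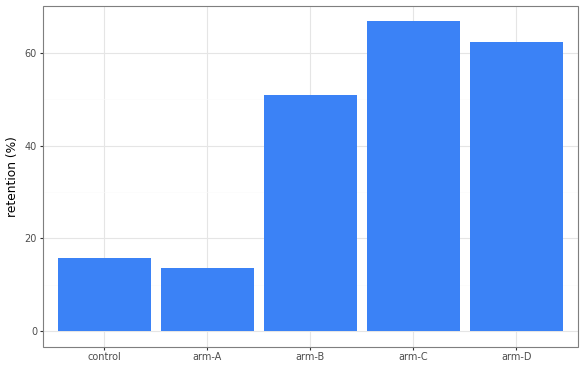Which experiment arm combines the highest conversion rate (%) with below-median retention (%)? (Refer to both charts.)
control

Chart 2 median retention (%) ≈ 50; below-median experiment arms: control, arm-A. Among those, control has the highest conversion rate (%) (≈ 15).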